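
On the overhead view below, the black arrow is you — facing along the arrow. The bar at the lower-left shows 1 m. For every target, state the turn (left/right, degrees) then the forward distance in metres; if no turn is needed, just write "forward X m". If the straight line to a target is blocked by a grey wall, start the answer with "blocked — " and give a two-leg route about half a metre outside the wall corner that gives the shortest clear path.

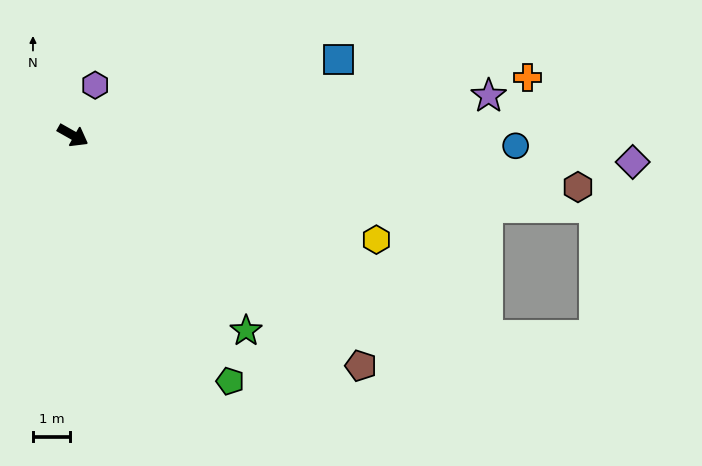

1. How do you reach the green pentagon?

turn right 28°, forward 7.8 m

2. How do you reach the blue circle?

turn left 28°, forward 11.9 m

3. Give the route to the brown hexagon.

turn left 24°, forward 13.6 m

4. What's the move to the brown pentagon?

turn right 9°, forward 9.9 m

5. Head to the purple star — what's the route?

turn left 35°, forward 11.2 m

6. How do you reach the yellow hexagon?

turn left 10°, forward 8.6 m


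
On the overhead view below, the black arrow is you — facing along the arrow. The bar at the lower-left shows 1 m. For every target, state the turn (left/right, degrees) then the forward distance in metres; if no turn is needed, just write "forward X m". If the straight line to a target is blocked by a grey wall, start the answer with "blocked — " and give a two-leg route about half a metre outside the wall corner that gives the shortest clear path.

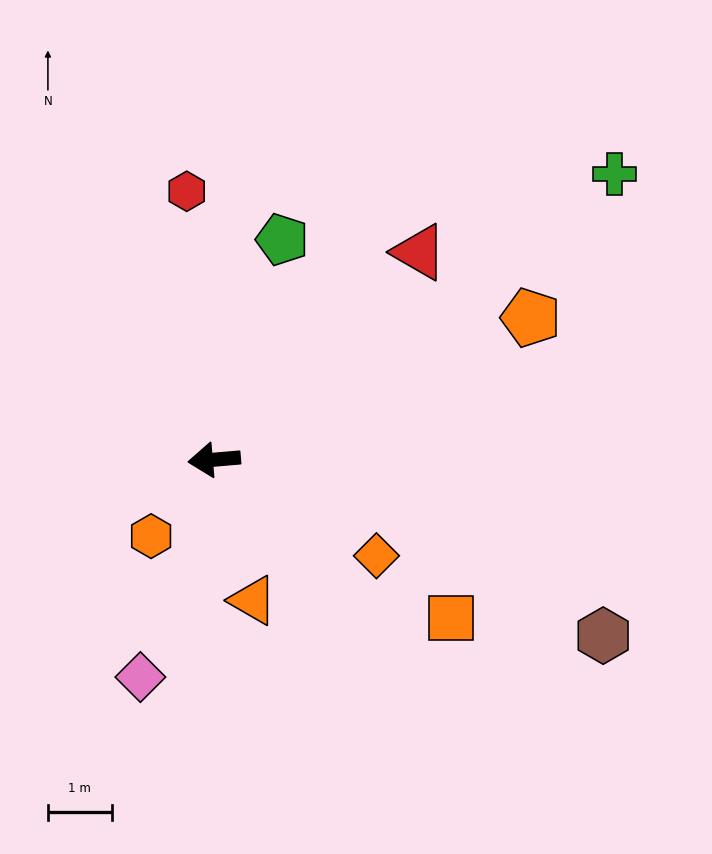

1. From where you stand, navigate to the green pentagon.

turn right 112°, forward 3.6 m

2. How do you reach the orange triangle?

turn left 100°, forward 2.3 m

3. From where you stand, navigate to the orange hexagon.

turn left 46°, forward 1.6 m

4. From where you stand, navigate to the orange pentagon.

turn right 161°, forward 5.4 m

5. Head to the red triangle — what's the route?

turn right 140°, forward 4.6 m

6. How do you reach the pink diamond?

turn left 66°, forward 3.6 m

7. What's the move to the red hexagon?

turn right 89°, forward 4.2 m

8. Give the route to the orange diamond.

turn left 144°, forward 2.9 m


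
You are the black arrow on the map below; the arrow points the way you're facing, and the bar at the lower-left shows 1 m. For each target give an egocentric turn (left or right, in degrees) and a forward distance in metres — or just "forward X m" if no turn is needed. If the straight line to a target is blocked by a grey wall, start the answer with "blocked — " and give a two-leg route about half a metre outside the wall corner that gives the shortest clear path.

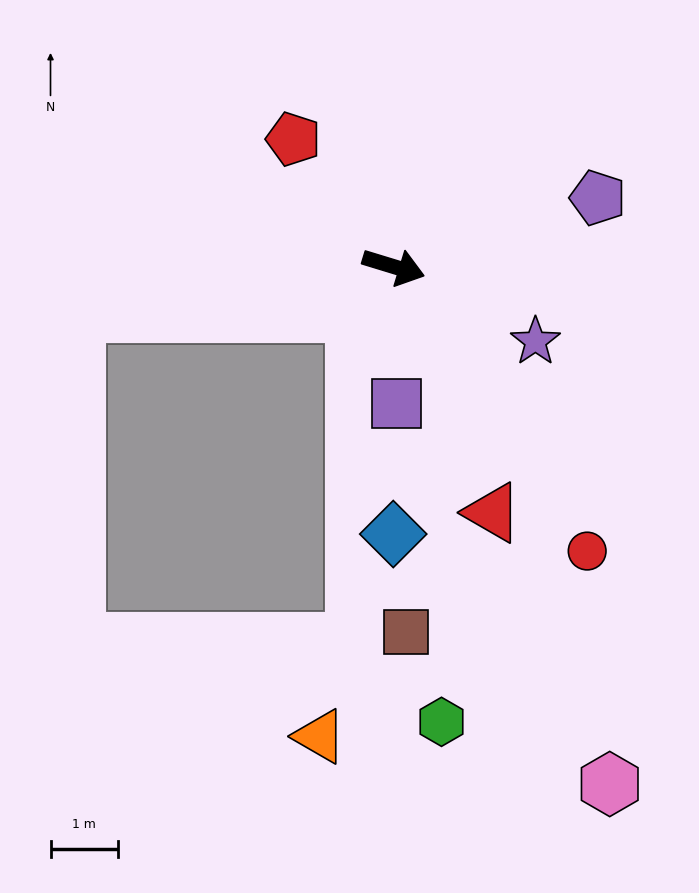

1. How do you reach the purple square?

turn right 72°, forward 2.0 m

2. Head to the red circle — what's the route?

turn right 39°, forward 5.1 m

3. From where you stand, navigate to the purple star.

turn right 11°, forward 2.4 m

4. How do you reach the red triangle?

turn right 51°, forward 3.9 m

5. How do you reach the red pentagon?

turn left 145°, forward 2.4 m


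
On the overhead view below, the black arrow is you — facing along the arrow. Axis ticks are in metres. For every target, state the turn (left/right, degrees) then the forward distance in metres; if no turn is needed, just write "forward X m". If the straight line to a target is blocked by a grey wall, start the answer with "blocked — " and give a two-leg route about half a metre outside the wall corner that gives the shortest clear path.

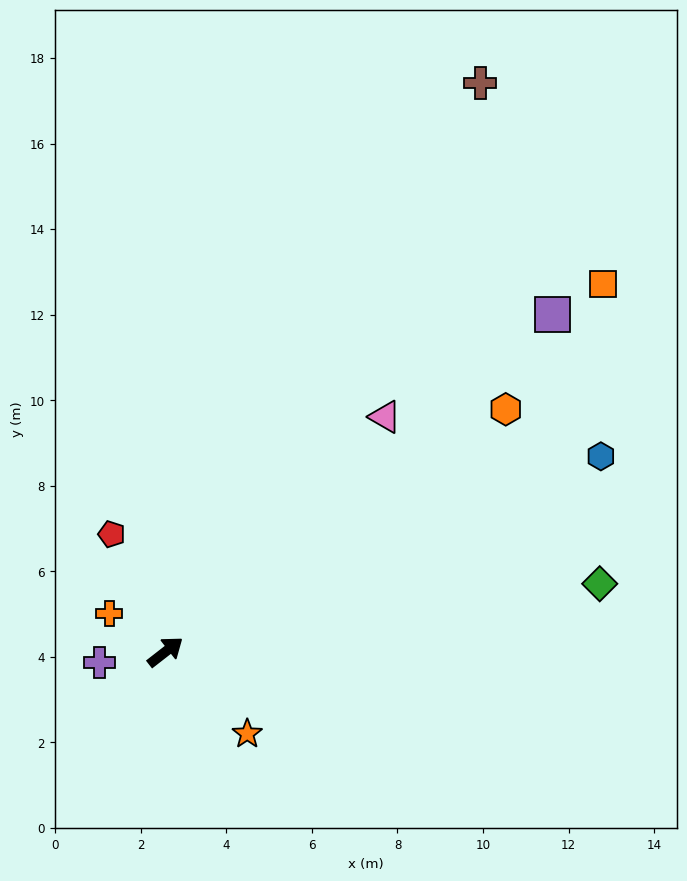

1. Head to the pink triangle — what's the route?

turn left 9°, forward 7.5 m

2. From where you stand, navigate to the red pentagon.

turn left 77°, forward 3.0 m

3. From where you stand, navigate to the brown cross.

turn left 23°, forward 15.2 m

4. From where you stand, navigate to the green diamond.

turn right 29°, forward 10.3 m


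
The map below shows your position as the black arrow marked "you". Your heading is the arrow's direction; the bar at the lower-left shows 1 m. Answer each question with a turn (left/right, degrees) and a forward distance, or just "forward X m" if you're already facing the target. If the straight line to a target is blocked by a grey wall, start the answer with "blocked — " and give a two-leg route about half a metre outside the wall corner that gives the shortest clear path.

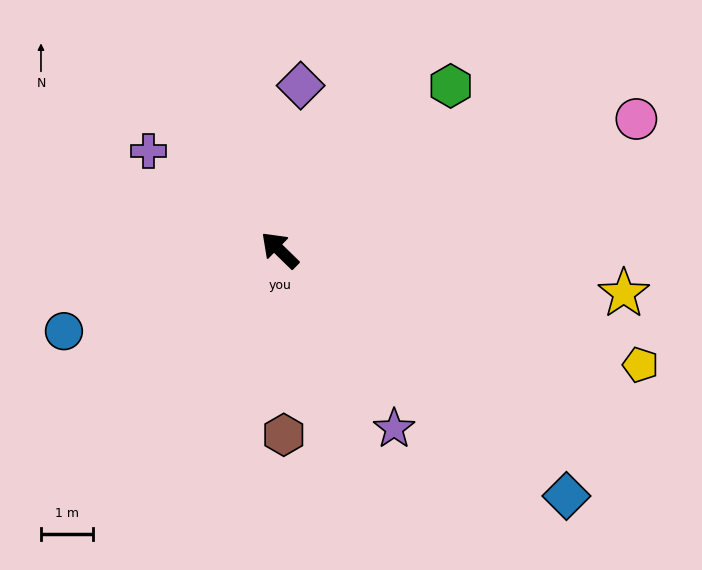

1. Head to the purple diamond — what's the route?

turn right 53°, forward 3.2 m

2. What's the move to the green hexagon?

turn right 92°, forward 4.6 m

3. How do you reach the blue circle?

turn left 65°, forward 4.5 m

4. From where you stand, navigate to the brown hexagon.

turn left 136°, forward 3.6 m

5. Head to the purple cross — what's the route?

turn left 7°, forward 3.2 m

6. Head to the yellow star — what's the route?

turn right 143°, forward 6.7 m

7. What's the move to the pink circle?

turn right 116°, forward 7.4 m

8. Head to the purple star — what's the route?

turn left 167°, forward 4.1 m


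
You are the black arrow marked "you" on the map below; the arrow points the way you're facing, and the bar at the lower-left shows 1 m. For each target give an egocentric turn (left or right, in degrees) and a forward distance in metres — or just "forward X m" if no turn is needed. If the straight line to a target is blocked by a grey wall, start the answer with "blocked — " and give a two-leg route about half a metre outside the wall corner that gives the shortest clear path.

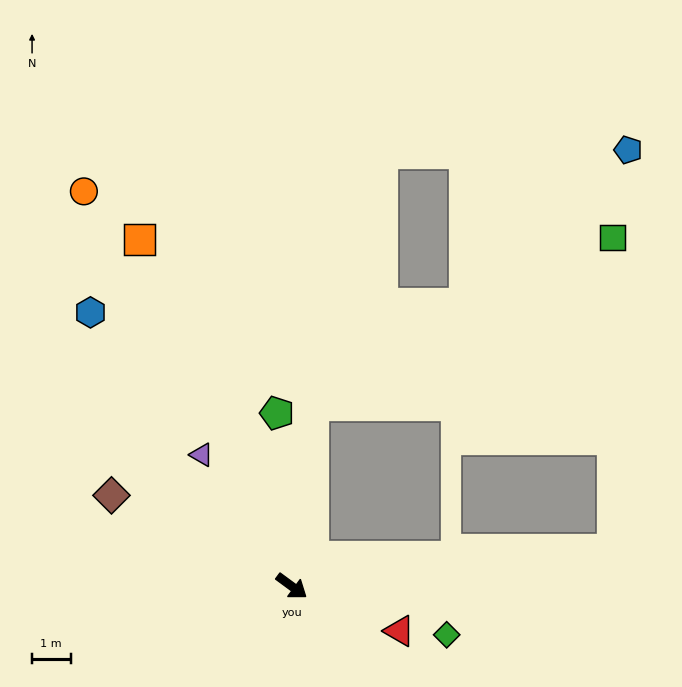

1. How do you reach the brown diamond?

turn right 170°, forward 5.2 m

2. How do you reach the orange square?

turn left 150°, forward 9.8 m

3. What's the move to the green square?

blocked — turn left 120°, forward 4.8 m, then turn right 55°, forward 8.9 m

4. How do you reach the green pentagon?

turn left 131°, forward 4.5 m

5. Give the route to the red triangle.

turn left 14°, forward 3.0 m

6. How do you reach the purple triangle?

turn left 161°, forward 4.1 m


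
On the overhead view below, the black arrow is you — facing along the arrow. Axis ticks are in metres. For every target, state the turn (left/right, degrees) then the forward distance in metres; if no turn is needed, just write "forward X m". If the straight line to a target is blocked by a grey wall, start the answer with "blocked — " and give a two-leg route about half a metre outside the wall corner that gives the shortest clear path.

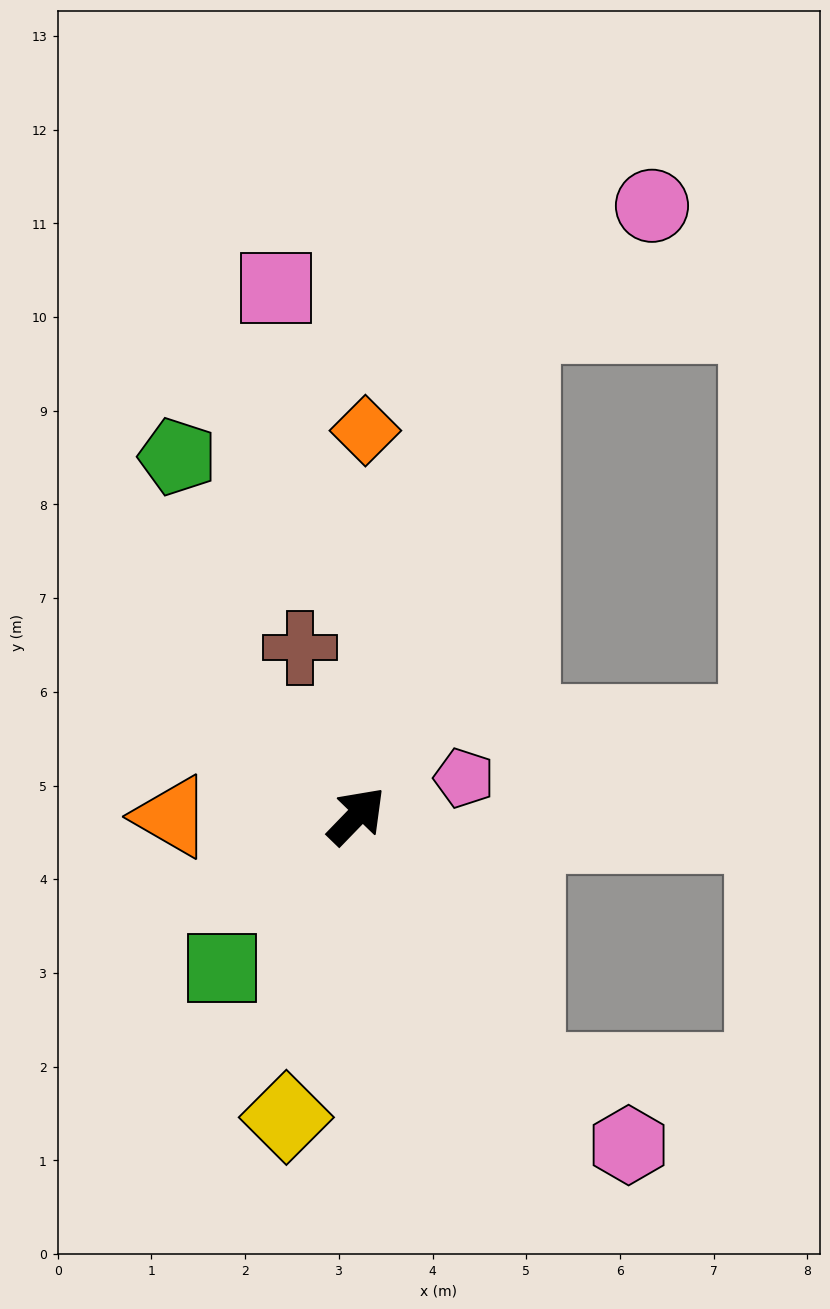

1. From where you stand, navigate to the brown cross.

turn left 63°, forward 1.9 m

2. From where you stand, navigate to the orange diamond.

turn left 43°, forward 4.1 m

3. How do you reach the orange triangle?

turn left 134°, forward 2.0 m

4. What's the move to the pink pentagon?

turn right 27°, forward 1.2 m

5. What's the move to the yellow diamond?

turn right 149°, forward 3.3 m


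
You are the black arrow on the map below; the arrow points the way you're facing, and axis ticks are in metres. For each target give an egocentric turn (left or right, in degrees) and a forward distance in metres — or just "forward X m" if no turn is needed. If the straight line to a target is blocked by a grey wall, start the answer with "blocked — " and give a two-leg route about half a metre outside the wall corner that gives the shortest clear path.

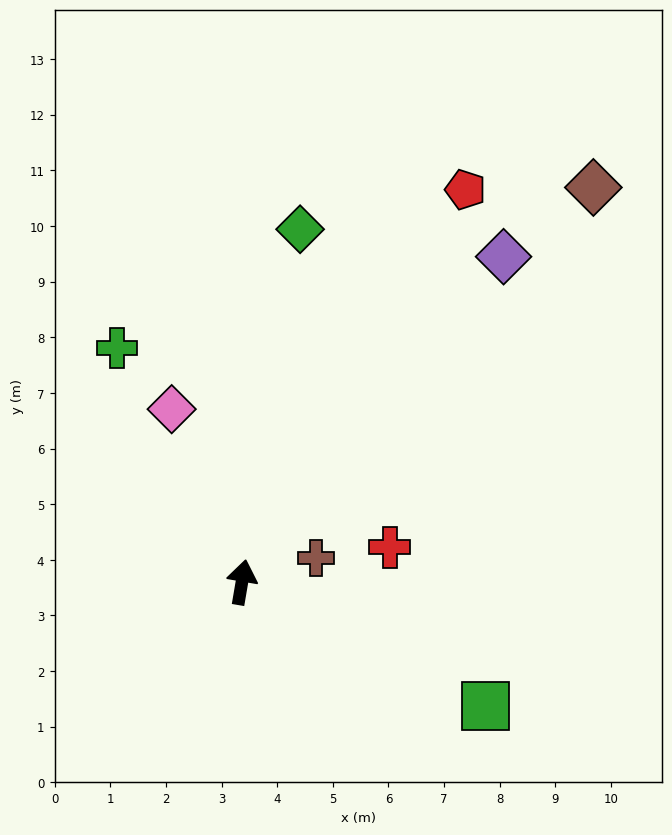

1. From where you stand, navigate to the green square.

turn right 107°, forward 4.9 m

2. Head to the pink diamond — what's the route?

turn left 32°, forward 3.4 m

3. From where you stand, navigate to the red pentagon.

turn right 20°, forward 8.1 m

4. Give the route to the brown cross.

turn right 62°, forward 1.4 m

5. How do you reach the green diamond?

forward 6.4 m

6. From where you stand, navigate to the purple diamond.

turn right 29°, forward 7.5 m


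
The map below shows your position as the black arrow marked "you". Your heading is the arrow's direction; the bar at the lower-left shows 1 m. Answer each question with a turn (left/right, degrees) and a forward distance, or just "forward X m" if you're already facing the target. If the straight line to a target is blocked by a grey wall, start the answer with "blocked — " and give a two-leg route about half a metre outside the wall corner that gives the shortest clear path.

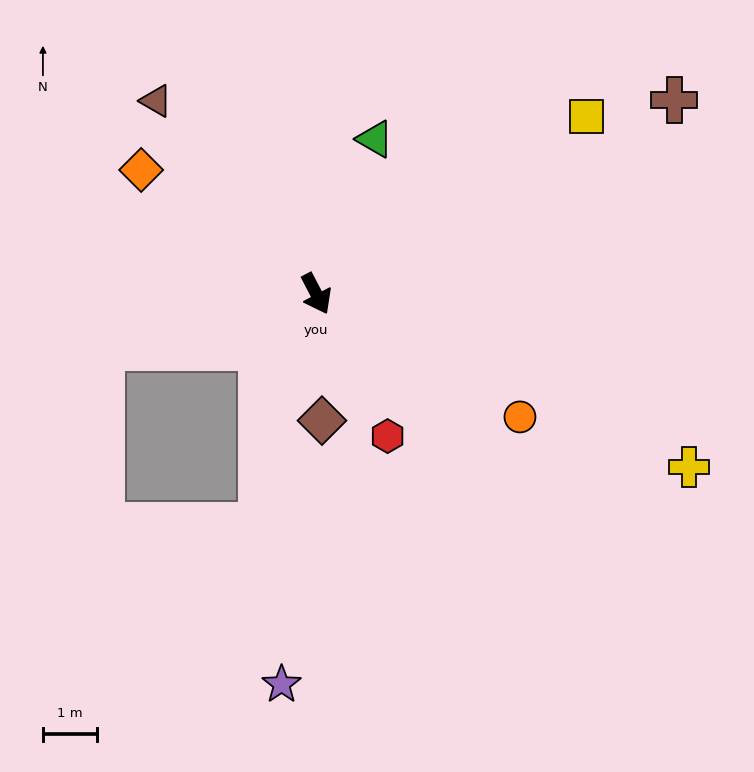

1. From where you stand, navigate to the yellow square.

turn left 96°, forward 6.0 m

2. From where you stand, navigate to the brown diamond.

turn right 25°, forward 2.4 m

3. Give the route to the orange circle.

turn left 31°, forward 4.4 m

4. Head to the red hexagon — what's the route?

forward 3.0 m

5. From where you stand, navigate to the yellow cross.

turn left 37°, forward 7.6 m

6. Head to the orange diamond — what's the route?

turn right 153°, forward 4.0 m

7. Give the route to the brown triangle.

turn right 168°, forward 4.6 m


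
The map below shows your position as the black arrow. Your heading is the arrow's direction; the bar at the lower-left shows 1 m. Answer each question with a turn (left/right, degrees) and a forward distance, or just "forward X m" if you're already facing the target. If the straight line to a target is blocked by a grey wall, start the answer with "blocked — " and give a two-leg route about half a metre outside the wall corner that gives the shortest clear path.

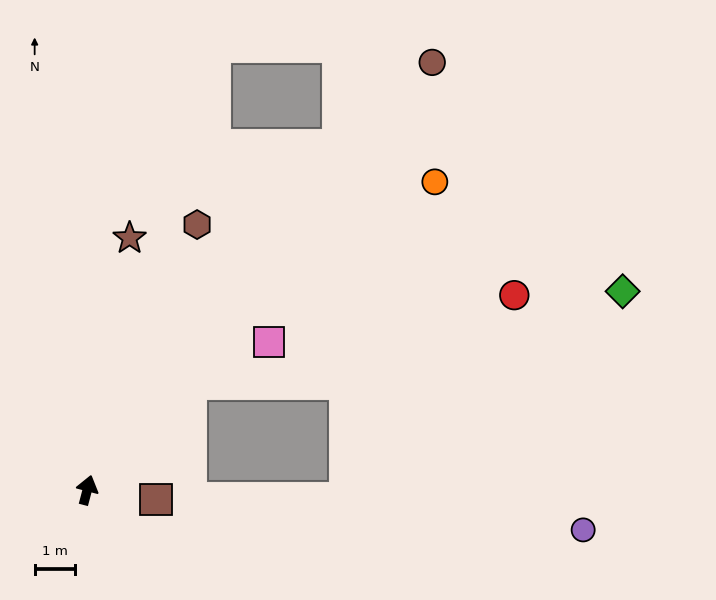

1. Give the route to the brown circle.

turn right 24°, forward 13.8 m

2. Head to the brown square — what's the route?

turn right 83°, forward 1.7 m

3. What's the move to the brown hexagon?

turn right 8°, forward 7.2 m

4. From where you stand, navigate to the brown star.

turn left 5°, forward 6.4 m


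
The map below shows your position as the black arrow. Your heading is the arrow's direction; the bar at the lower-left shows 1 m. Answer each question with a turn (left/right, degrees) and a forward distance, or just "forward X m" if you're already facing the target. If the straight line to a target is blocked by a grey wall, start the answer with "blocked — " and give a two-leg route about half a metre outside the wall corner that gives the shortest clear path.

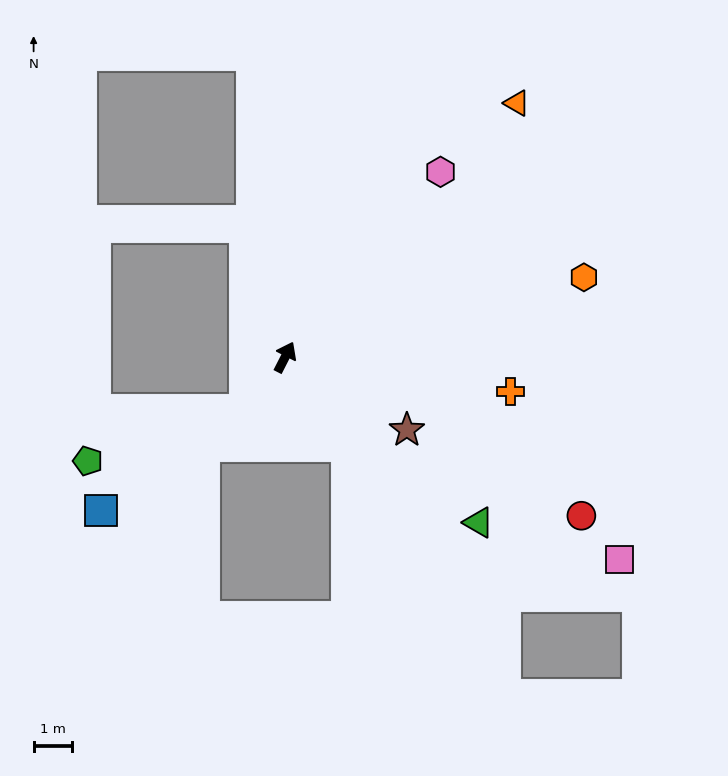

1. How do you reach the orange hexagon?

turn right 48°, forward 8.1 m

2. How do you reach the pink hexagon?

turn right 13°, forward 6.3 m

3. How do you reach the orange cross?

turn right 72°, forward 6.0 m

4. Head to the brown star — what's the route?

turn right 94°, forward 3.7 m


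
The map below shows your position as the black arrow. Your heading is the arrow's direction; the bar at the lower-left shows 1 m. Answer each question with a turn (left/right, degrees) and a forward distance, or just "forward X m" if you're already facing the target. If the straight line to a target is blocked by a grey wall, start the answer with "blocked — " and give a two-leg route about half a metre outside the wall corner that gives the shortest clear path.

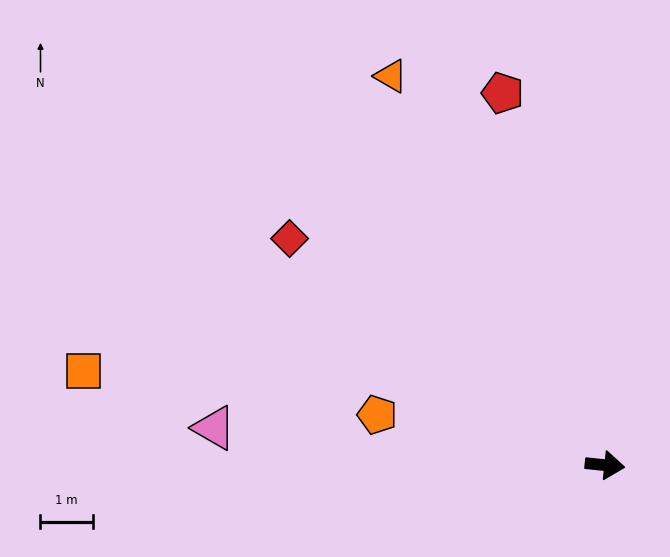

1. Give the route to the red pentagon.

turn left 111°, forward 7.4 m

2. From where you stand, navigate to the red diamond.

turn left 150°, forward 7.5 m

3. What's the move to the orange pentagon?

turn left 173°, forward 4.5 m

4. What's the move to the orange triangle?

turn left 125°, forward 8.5 m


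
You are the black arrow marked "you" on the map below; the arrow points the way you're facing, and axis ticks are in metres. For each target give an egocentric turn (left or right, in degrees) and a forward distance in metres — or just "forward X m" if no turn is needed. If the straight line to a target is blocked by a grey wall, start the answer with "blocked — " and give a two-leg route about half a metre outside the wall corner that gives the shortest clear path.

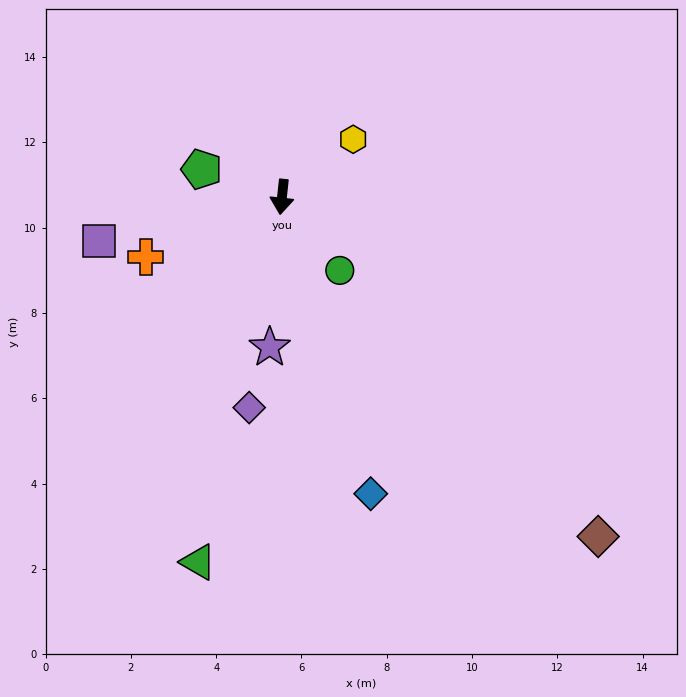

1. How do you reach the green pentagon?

turn right 103°, forward 2.0 m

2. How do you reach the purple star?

forward 3.5 m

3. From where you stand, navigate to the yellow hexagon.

turn left 135°, forward 2.1 m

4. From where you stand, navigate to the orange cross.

turn right 60°, forward 3.5 m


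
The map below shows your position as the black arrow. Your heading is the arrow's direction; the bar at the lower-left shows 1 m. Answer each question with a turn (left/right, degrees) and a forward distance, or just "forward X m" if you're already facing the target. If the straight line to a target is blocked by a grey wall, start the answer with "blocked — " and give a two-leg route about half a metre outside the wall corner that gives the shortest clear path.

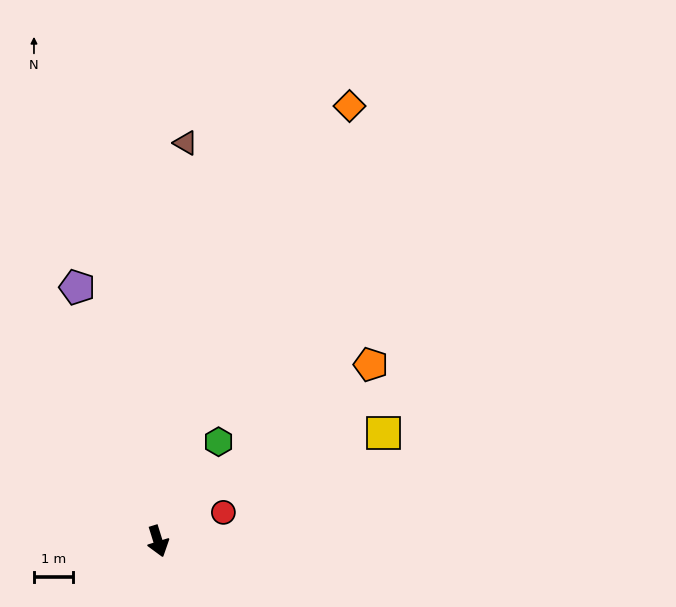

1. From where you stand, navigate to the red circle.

turn left 97°, forward 1.8 m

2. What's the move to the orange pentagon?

turn left 112°, forward 7.0 m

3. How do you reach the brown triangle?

turn left 159°, forward 10.2 m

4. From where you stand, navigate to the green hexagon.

turn left 131°, forward 3.0 m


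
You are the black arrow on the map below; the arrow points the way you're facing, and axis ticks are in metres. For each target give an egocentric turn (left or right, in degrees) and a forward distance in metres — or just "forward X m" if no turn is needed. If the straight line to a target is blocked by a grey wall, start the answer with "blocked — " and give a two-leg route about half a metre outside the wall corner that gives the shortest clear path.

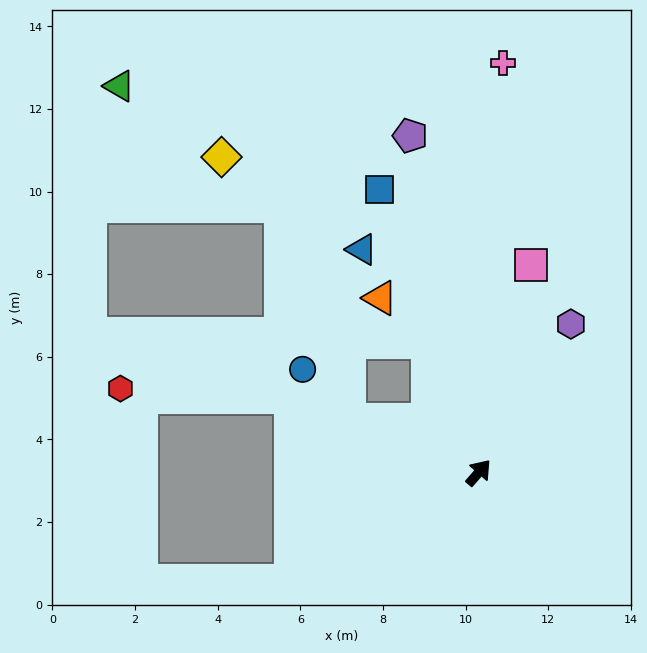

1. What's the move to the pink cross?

turn left 38°, forward 9.9 m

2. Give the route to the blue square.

turn left 60°, forward 7.3 m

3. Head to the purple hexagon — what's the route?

turn left 9°, forward 4.2 m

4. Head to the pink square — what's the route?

turn left 27°, forward 5.2 m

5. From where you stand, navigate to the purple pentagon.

turn left 53°, forward 8.3 m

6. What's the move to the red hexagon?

blocked — turn left 109°, forward 4.9 m, then turn left 19°, forward 4.1 m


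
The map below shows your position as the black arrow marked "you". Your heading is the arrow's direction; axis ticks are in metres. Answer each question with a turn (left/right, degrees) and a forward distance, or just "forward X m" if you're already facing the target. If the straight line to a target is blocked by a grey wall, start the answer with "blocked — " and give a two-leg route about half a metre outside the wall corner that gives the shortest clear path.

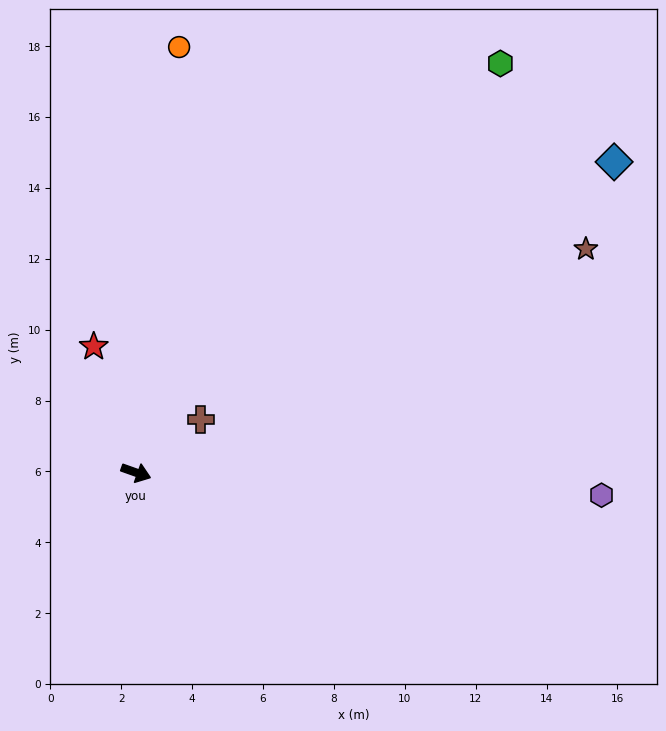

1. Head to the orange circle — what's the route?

turn left 104°, forward 12.1 m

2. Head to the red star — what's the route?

turn left 128°, forward 3.7 m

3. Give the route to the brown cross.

turn left 59°, forward 2.4 m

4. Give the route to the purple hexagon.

turn left 17°, forward 13.2 m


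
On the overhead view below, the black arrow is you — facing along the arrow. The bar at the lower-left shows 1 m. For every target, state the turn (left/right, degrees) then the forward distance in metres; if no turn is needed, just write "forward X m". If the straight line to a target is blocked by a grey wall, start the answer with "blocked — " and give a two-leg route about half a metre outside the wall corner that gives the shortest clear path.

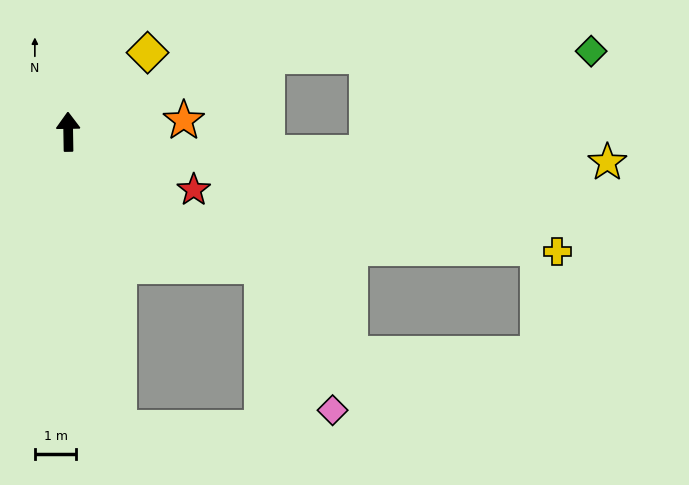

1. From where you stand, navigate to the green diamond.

blocked — turn right 70°, forward 5.1 m, then turn right 20°, forward 7.8 m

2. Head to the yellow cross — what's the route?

turn right 105°, forward 12.1 m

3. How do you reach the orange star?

turn right 85°, forward 2.8 m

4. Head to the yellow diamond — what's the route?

turn right 46°, forward 2.7 m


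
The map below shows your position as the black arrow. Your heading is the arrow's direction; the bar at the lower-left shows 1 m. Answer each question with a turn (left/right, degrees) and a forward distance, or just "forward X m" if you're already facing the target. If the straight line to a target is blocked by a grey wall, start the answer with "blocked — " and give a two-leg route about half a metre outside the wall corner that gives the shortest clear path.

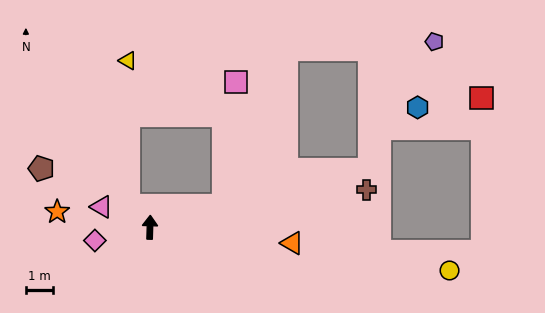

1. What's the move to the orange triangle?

turn right 95°, forward 5.2 m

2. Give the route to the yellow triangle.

blocked — turn left 46°, forward 1.1 m, then turn right 44°, forward 5.3 m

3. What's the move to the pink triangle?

turn left 69°, forward 1.9 m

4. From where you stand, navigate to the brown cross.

turn right 78°, forward 8.0 m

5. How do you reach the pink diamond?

turn left 105°, forward 2.1 m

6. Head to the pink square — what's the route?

blocked — turn right 72°, forward 2.8 m, then turn left 68°, forward 4.5 m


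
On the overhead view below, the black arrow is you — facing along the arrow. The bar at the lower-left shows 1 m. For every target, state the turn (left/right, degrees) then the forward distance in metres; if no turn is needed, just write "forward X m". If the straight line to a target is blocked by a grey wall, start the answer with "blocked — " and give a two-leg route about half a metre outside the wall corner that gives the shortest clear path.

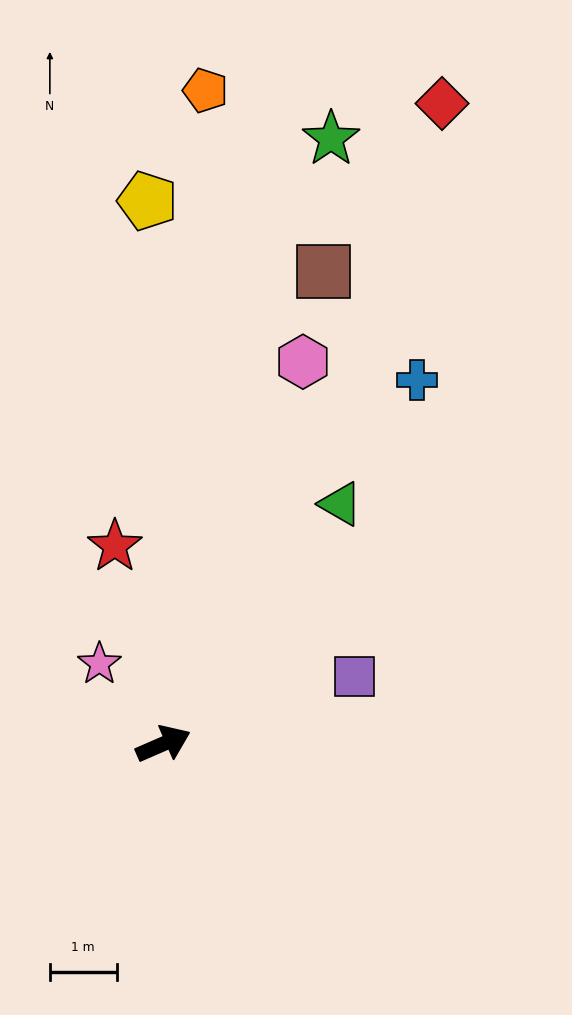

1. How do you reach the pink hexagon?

turn left 46°, forward 6.1 m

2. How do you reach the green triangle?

turn left 30°, forward 4.5 m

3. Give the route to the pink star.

turn left 105°, forward 1.5 m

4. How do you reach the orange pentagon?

turn left 63°, forward 9.8 m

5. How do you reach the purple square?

turn right 4°, forward 3.0 m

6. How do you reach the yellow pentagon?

turn left 68°, forward 8.1 m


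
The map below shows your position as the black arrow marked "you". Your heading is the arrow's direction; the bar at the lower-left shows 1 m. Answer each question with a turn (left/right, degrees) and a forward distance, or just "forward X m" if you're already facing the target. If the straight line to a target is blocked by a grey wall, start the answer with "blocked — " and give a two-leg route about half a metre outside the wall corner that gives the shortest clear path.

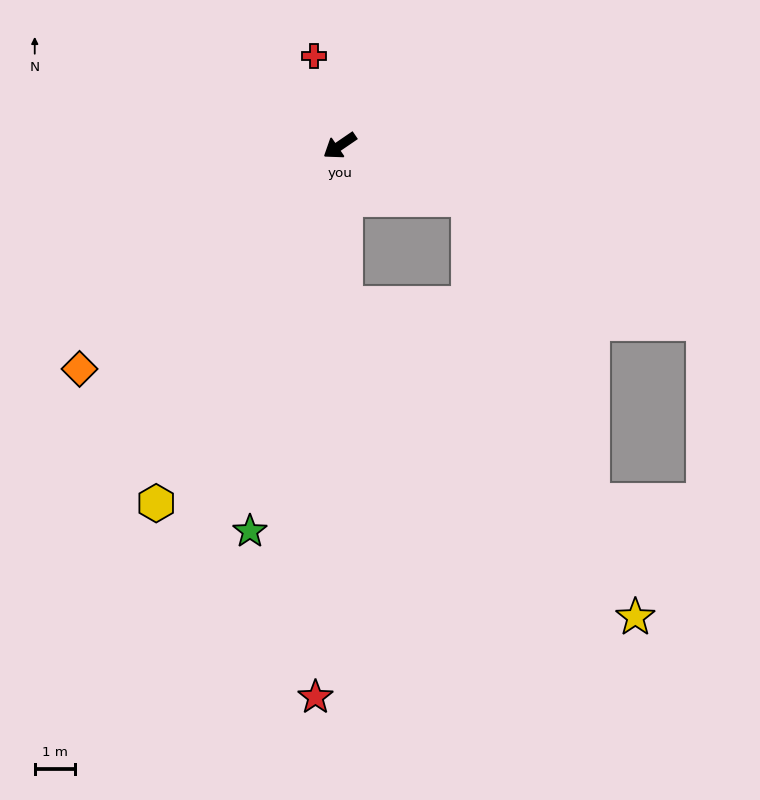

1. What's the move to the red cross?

turn right 108°, forward 2.3 m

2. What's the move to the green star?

turn left 43°, forward 9.9 m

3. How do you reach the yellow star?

blocked — turn left 58°, forward 3.9 m, then turn left 40°, forward 10.7 m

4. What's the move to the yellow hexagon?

turn left 28°, forward 10.1 m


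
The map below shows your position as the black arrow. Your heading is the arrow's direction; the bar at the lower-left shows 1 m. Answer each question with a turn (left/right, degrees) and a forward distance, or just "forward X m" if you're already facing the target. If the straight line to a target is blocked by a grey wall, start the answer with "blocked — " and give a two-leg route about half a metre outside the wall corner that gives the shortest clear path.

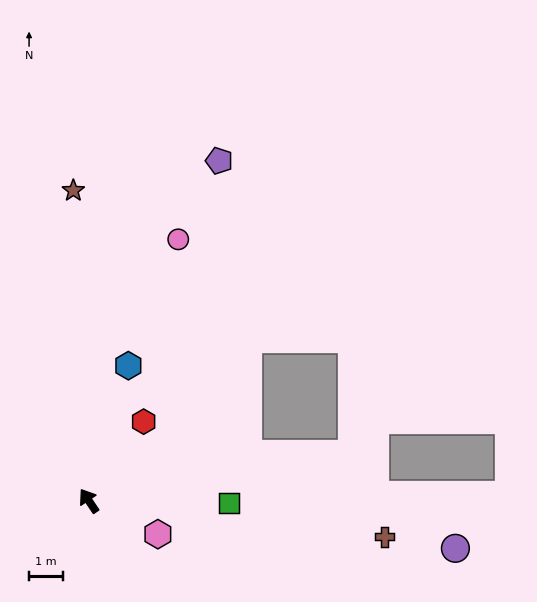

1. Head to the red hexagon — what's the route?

turn right 69°, forward 2.9 m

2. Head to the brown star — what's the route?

turn right 31°, forward 9.3 m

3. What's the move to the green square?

turn right 125°, forward 4.2 m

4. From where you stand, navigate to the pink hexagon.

turn right 150°, forward 2.3 m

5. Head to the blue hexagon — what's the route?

turn right 50°, forward 4.2 m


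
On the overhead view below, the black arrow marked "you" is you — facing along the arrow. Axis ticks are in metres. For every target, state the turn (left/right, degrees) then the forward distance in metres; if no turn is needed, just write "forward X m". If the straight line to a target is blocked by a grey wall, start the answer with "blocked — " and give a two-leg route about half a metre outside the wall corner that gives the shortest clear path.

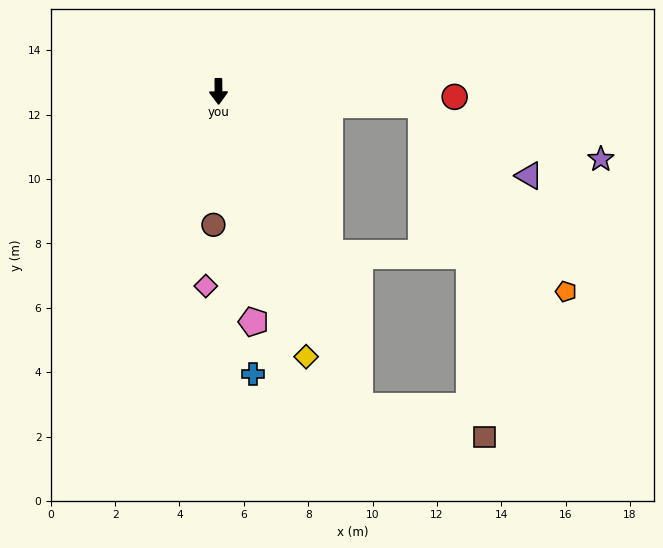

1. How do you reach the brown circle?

turn right 3°, forward 4.1 m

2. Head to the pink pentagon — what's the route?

turn left 8°, forward 7.2 m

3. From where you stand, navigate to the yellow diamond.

turn left 18°, forward 8.7 m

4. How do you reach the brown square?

blocked — turn left 24°, forward 10.7 m, then turn left 52°, forward 4.0 m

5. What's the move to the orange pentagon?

blocked — turn left 86°, forward 6.3 m, then turn right 49°, forward 7.3 m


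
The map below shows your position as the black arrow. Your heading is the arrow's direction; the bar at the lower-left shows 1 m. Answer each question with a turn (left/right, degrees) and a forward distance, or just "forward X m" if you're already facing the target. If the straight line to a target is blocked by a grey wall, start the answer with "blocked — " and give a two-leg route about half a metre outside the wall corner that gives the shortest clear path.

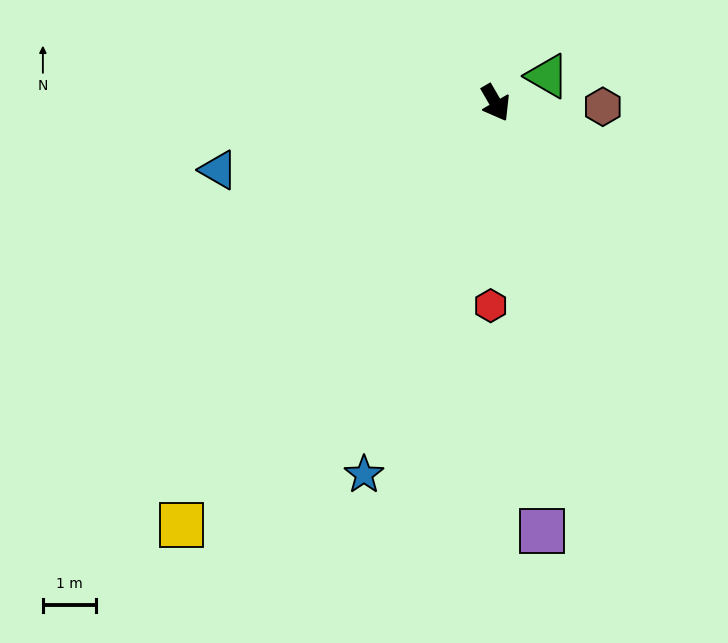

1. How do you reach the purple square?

turn right 24°, forward 8.1 m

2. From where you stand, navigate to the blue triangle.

turn right 106°, forward 5.4 m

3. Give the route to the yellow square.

turn right 67°, forward 9.9 m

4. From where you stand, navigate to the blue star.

turn right 50°, forward 7.5 m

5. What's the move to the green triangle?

turn left 87°, forward 1.1 m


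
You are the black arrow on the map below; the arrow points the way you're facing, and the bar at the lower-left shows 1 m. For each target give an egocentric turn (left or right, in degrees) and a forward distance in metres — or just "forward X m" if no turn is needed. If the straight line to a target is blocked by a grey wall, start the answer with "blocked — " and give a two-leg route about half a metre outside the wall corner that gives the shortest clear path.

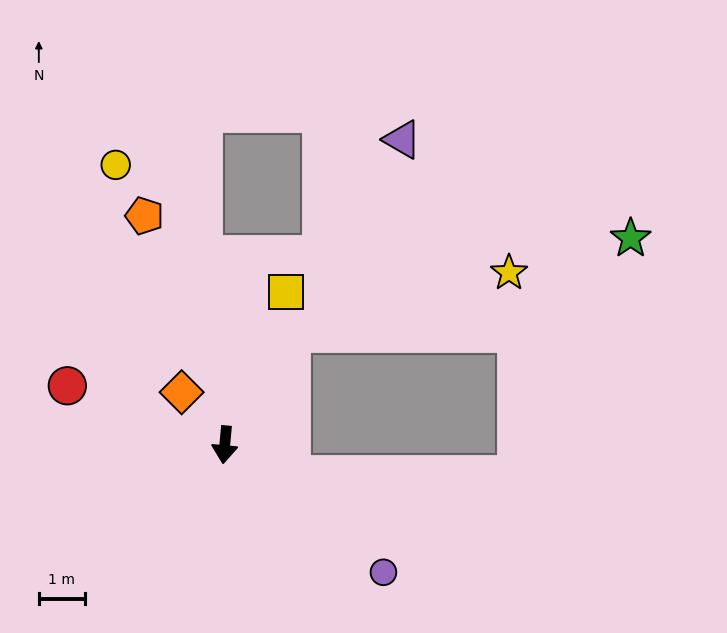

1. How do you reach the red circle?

turn right 105°, forward 3.6 m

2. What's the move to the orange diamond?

turn right 135°, forward 1.5 m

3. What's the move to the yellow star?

blocked — turn left 154°, forward 2.8 m, then turn right 43°, forward 4.9 m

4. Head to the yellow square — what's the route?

turn left 163°, forward 3.6 m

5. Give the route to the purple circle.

turn left 56°, forward 4.4 m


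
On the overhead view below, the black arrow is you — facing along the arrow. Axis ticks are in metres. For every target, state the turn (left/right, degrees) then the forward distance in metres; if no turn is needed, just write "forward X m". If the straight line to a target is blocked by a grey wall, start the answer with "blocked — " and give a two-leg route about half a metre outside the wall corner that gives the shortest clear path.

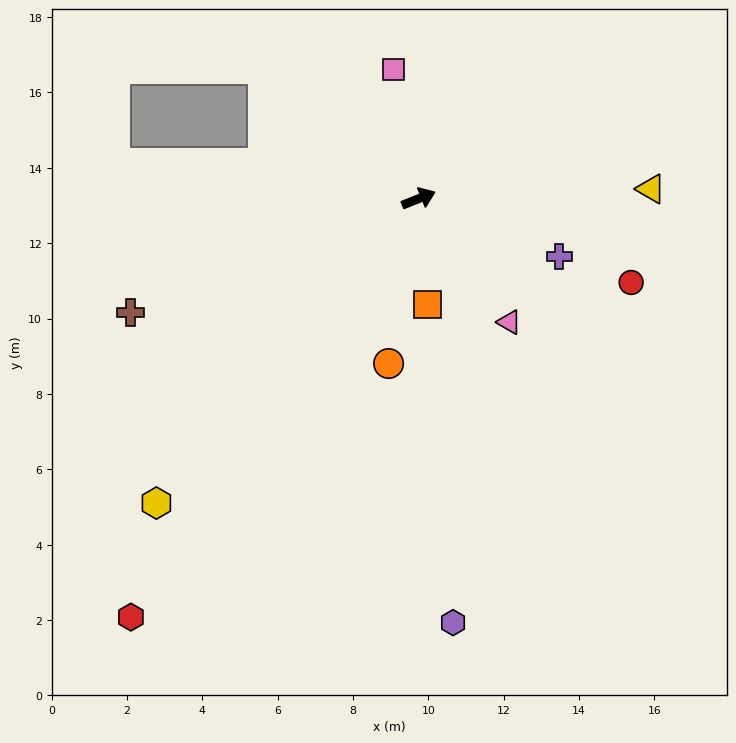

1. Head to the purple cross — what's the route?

turn right 44°, forward 4.0 m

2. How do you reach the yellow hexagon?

turn right 153°, forward 10.7 m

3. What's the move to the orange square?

turn right 107°, forward 2.8 m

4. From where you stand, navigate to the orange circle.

turn right 122°, forward 4.4 m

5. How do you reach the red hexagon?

turn right 146°, forward 13.5 m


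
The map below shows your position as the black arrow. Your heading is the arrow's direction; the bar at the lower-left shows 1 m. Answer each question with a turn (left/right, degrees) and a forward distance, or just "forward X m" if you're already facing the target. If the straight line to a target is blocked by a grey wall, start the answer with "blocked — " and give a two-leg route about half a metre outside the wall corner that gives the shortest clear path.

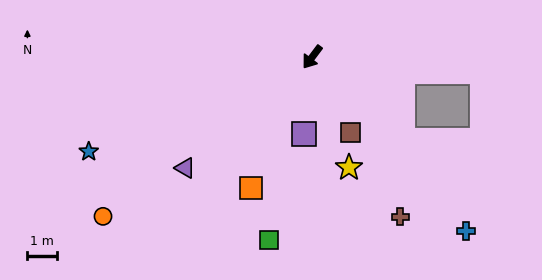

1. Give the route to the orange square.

turn left 12°, forward 5.0 m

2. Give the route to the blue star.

turn right 30°, forward 8.3 m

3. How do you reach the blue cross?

turn left 78°, forward 7.9 m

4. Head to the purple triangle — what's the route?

turn right 12°, forward 5.8 m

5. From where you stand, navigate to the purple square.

turn left 31°, forward 2.6 m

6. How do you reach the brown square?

turn left 64°, forward 2.9 m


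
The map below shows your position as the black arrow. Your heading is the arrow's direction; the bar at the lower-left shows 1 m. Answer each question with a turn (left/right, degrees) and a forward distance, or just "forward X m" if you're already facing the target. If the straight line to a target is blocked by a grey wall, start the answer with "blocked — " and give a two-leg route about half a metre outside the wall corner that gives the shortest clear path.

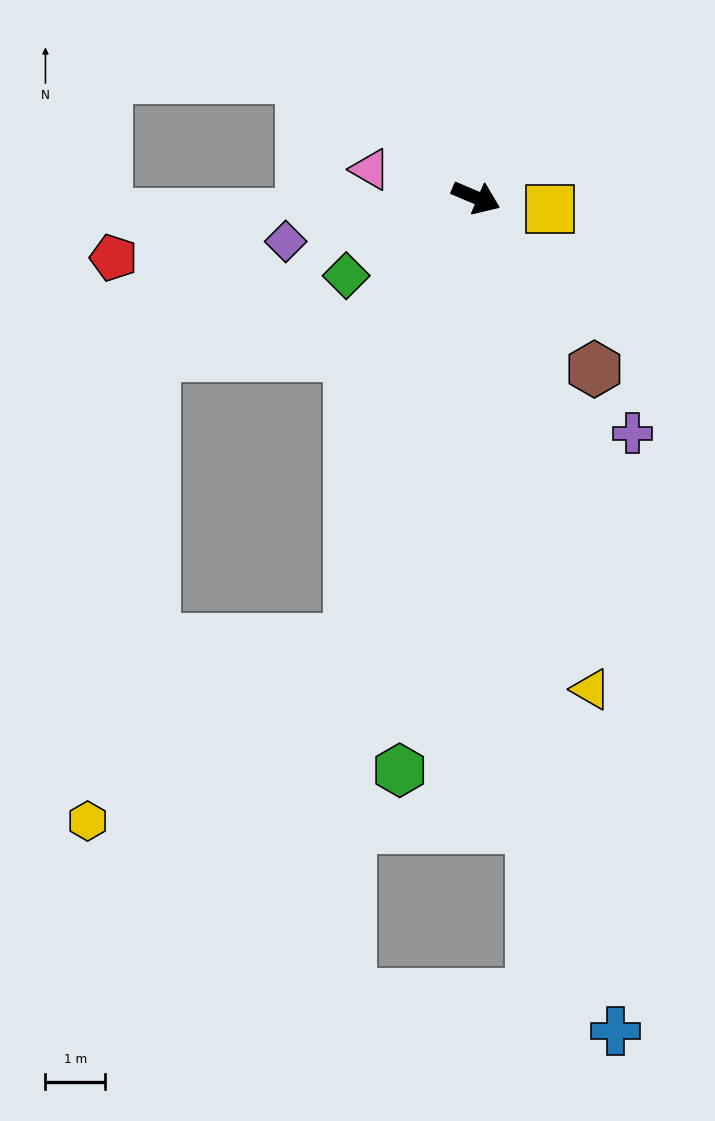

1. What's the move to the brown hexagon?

turn right 32°, forward 3.5 m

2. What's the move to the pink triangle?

turn right 172°, forward 1.8 m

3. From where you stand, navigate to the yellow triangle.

turn right 54°, forward 8.4 m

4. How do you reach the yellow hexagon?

blocked — turn right 83°, forward 7.7 m, then turn right 39°, forward 5.3 m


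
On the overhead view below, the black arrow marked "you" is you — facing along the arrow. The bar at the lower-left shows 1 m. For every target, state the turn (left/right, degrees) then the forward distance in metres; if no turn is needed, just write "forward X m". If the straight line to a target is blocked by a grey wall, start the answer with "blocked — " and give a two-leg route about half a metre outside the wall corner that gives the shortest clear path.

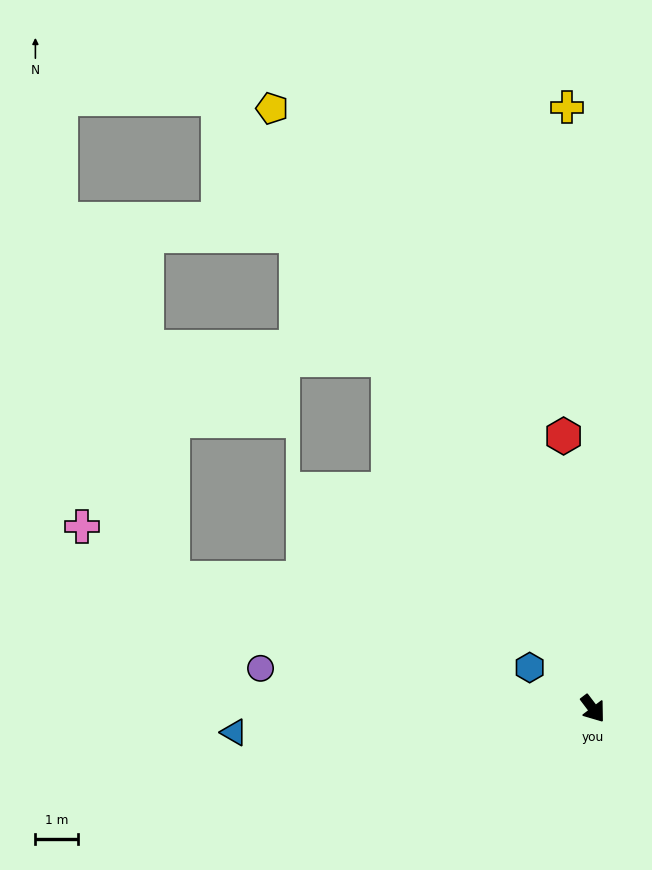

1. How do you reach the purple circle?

turn right 134°, forward 7.8 m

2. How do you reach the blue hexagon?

turn right 160°, forward 1.8 m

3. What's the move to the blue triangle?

turn right 123°, forward 8.4 m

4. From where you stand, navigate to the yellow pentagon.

turn left 171°, forward 15.9 m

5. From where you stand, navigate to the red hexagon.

turn left 149°, forward 6.4 m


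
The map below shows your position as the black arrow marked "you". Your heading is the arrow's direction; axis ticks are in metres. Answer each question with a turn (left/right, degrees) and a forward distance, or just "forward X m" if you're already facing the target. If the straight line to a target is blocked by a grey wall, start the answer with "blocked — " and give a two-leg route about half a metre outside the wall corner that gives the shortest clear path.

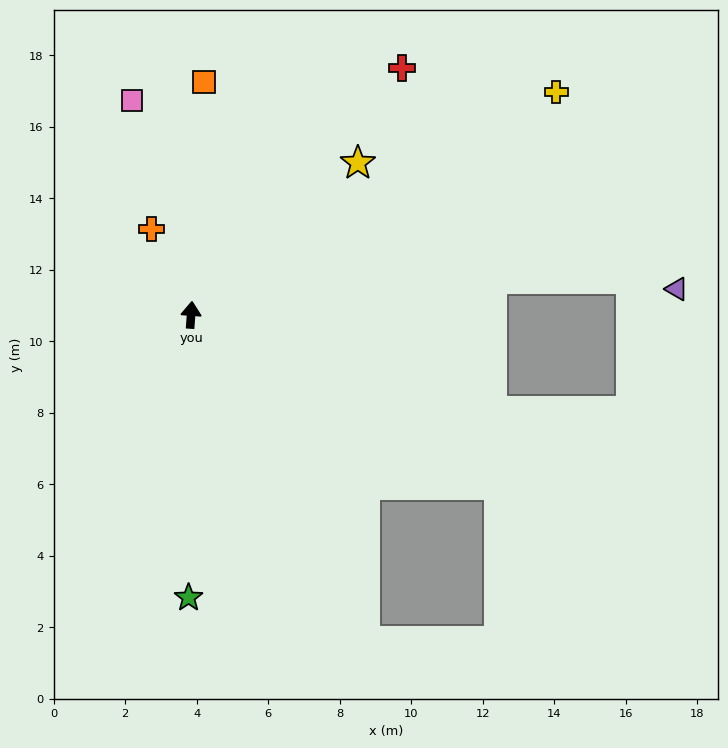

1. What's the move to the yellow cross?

turn right 54°, forward 12.0 m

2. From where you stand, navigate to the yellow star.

turn right 44°, forward 6.3 m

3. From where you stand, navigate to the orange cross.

turn left 29°, forward 2.6 m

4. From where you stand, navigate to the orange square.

forward 6.5 m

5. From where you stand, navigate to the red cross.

turn right 36°, forward 9.1 m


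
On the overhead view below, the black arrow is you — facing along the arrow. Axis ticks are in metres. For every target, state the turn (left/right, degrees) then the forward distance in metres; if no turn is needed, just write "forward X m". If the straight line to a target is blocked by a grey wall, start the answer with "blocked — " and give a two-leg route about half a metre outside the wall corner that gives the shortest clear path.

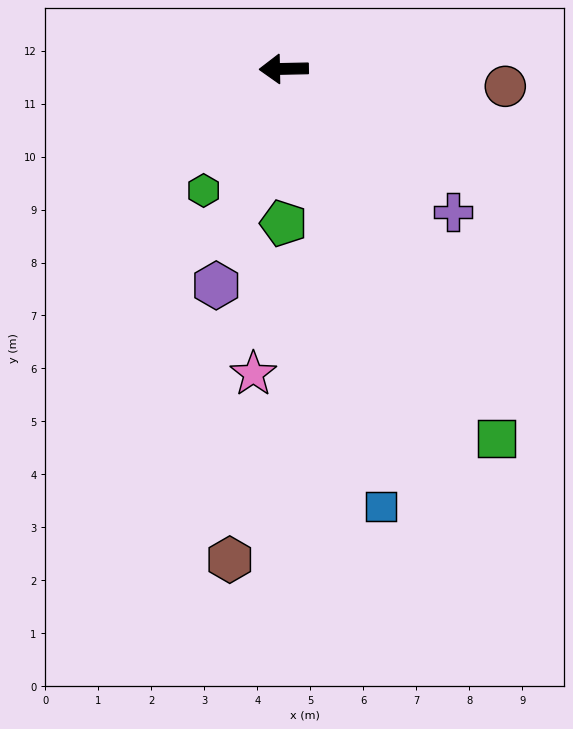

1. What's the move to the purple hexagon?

turn left 71°, forward 4.3 m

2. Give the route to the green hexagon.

turn left 55°, forward 2.8 m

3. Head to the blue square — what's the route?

turn left 101°, forward 8.5 m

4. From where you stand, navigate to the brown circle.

turn left 174°, forward 4.2 m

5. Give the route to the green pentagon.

turn left 89°, forward 2.9 m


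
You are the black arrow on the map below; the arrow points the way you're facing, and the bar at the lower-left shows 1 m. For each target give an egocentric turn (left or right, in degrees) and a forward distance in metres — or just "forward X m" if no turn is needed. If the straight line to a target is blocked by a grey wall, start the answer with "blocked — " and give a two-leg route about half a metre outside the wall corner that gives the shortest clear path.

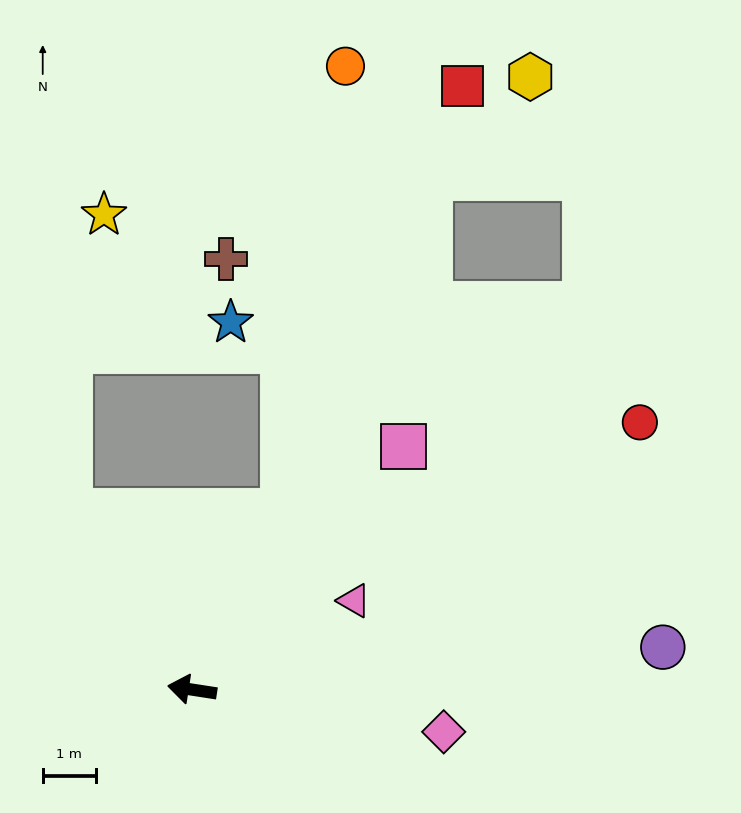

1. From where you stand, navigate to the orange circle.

blocked — turn right 108°, forward 3.7 m, then turn left 19°, forward 8.4 m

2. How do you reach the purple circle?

turn right 166°, forward 8.8 m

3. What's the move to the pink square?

turn right 122°, forward 6.0 m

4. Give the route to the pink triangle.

turn right 142°, forward 3.5 m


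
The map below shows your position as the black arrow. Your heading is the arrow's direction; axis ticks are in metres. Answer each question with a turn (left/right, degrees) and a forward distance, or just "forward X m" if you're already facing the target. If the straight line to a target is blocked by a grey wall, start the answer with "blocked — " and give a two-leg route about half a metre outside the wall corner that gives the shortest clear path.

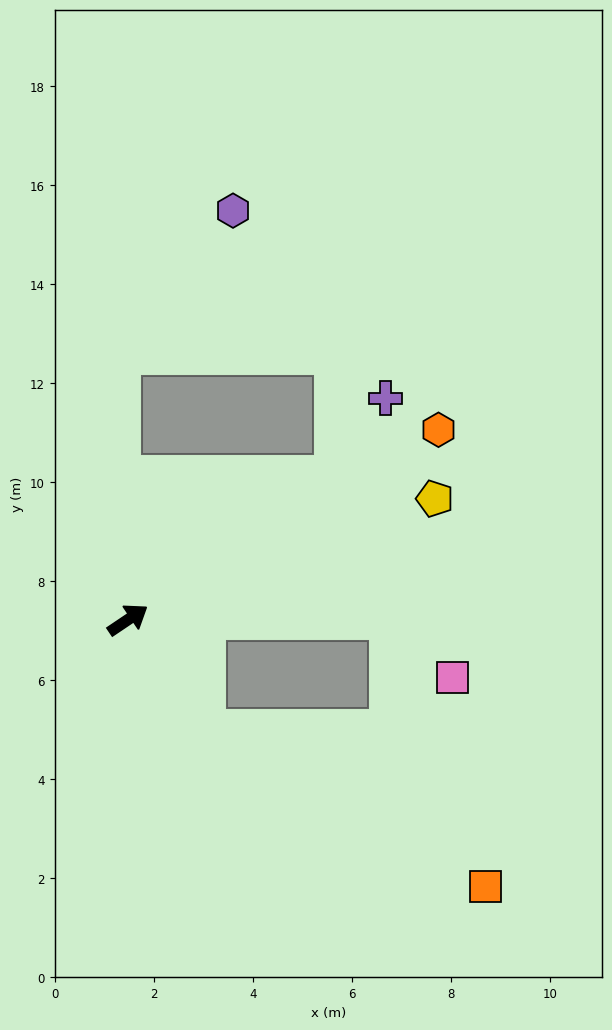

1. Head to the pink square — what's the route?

blocked — turn right 34°, forward 5.3 m, then turn right 43°, forward 1.7 m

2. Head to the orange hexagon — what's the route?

turn right 3°, forward 7.3 m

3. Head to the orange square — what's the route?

blocked — turn right 89°, forward 2.7 m, then turn left 26°, forward 6.5 m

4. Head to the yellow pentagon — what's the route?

turn right 12°, forward 6.7 m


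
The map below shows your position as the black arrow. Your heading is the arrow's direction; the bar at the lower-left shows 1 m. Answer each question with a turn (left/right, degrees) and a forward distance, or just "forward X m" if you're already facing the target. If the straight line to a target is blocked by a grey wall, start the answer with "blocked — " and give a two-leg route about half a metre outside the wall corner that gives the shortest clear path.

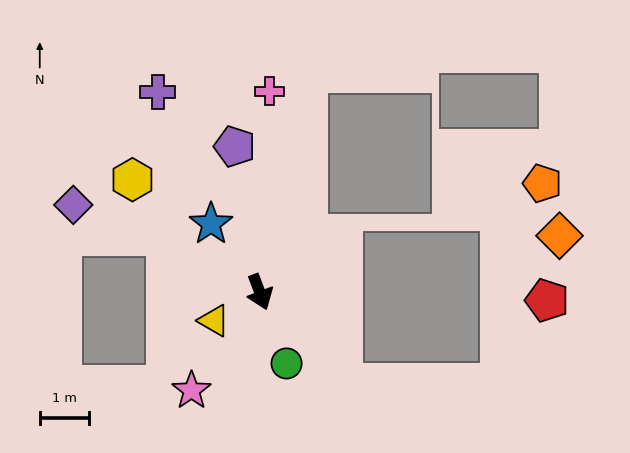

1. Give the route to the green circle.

forward 1.6 m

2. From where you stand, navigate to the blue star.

turn right 165°, forward 1.7 m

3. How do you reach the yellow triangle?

turn right 79°, forward 1.1 m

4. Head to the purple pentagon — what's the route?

turn left 169°, forward 3.0 m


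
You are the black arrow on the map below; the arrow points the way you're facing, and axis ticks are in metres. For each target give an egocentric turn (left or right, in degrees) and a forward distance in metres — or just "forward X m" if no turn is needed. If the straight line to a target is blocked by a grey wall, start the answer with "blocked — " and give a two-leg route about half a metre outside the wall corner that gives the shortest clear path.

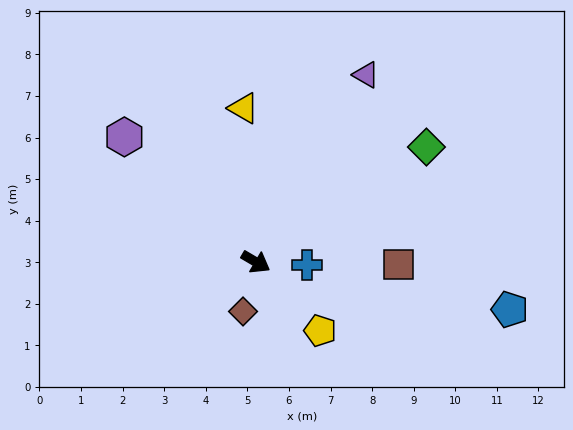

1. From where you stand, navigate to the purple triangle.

turn left 90°, forward 5.2 m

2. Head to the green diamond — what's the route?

turn left 64°, forward 4.9 m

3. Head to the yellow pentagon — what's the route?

turn right 16°, forward 2.3 m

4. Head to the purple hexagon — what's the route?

turn left 167°, forward 4.4 m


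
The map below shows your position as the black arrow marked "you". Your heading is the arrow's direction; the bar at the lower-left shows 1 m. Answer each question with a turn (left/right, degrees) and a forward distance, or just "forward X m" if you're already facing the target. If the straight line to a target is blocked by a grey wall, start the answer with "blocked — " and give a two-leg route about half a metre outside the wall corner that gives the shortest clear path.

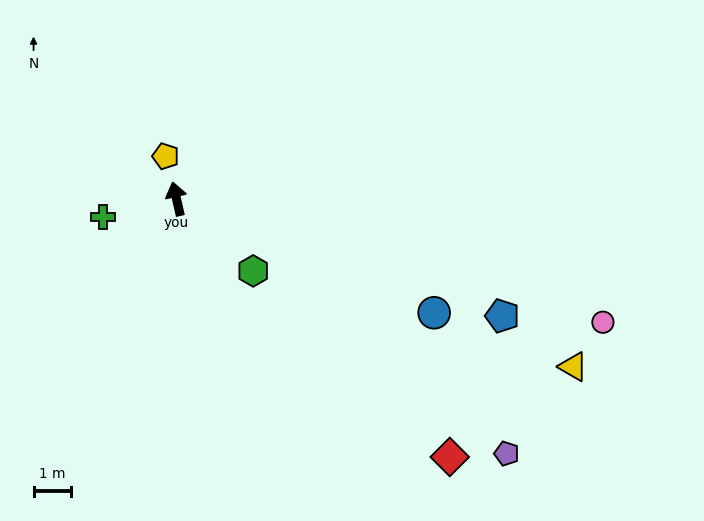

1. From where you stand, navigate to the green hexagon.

turn right 146°, forward 2.8 m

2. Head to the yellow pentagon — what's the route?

forward 1.2 m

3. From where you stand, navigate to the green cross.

turn left 91°, forward 2.0 m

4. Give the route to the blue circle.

turn right 127°, forward 7.5 m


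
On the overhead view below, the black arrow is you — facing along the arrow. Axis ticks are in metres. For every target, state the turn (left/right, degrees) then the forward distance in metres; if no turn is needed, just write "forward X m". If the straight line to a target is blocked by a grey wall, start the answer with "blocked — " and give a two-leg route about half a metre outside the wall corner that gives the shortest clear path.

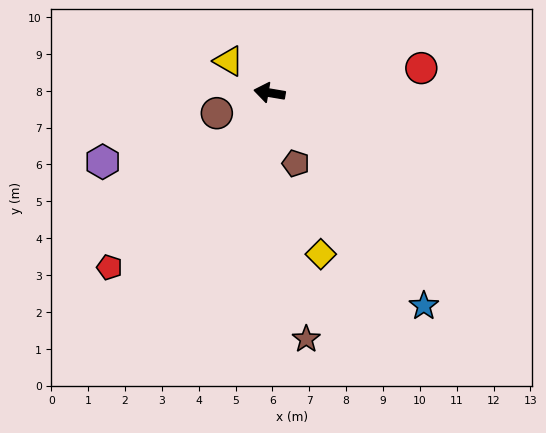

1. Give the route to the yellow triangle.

turn right 28°, forward 1.4 m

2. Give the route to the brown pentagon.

turn left 120°, forward 2.0 m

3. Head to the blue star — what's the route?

turn left 135°, forward 7.1 m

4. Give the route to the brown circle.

turn left 31°, forward 1.5 m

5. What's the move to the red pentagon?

turn left 57°, forward 6.4 m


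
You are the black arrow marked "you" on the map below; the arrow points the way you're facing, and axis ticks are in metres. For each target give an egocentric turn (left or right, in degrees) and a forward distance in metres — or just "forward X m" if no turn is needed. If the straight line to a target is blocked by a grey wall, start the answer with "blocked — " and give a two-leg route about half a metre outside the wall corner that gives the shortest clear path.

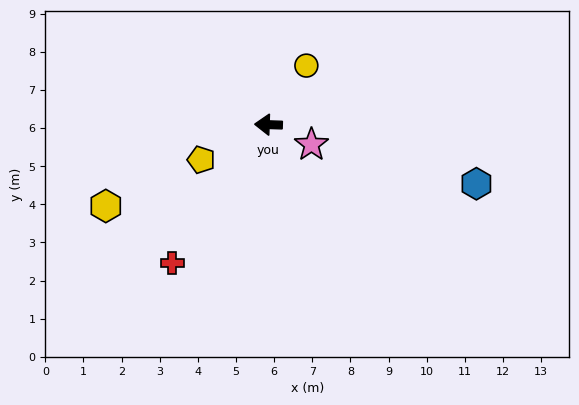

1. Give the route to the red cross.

turn left 57°, forward 4.4 m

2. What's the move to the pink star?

turn left 157°, forward 1.2 m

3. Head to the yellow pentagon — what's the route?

turn left 29°, forward 2.0 m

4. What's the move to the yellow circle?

turn right 121°, forward 1.8 m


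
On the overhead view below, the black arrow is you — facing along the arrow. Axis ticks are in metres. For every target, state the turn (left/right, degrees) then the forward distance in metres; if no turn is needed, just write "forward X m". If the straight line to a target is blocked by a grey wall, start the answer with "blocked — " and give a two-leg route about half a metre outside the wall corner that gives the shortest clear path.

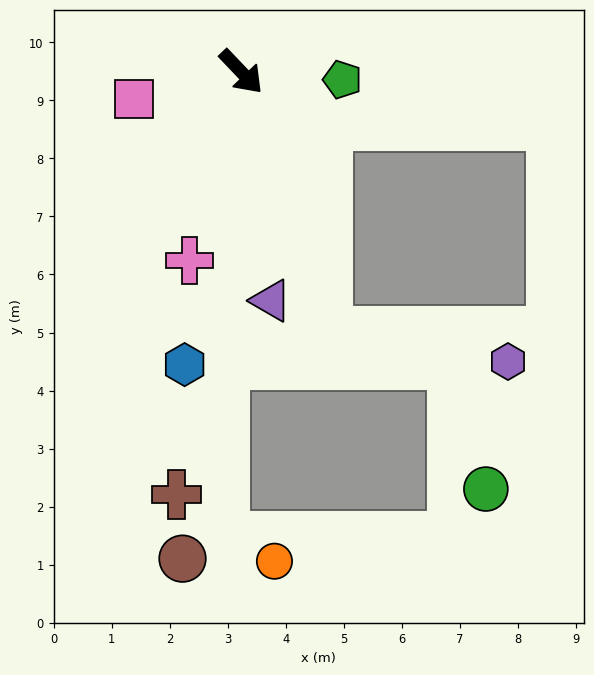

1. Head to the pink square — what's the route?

turn right 120°, forward 1.9 m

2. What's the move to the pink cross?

turn right 59°, forward 3.4 m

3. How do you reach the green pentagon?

turn left 42°, forward 1.7 m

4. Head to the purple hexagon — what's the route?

blocked — turn right 25°, forward 4.7 m, then turn left 62°, forward 3.2 m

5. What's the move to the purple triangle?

turn right 36°, forward 4.0 m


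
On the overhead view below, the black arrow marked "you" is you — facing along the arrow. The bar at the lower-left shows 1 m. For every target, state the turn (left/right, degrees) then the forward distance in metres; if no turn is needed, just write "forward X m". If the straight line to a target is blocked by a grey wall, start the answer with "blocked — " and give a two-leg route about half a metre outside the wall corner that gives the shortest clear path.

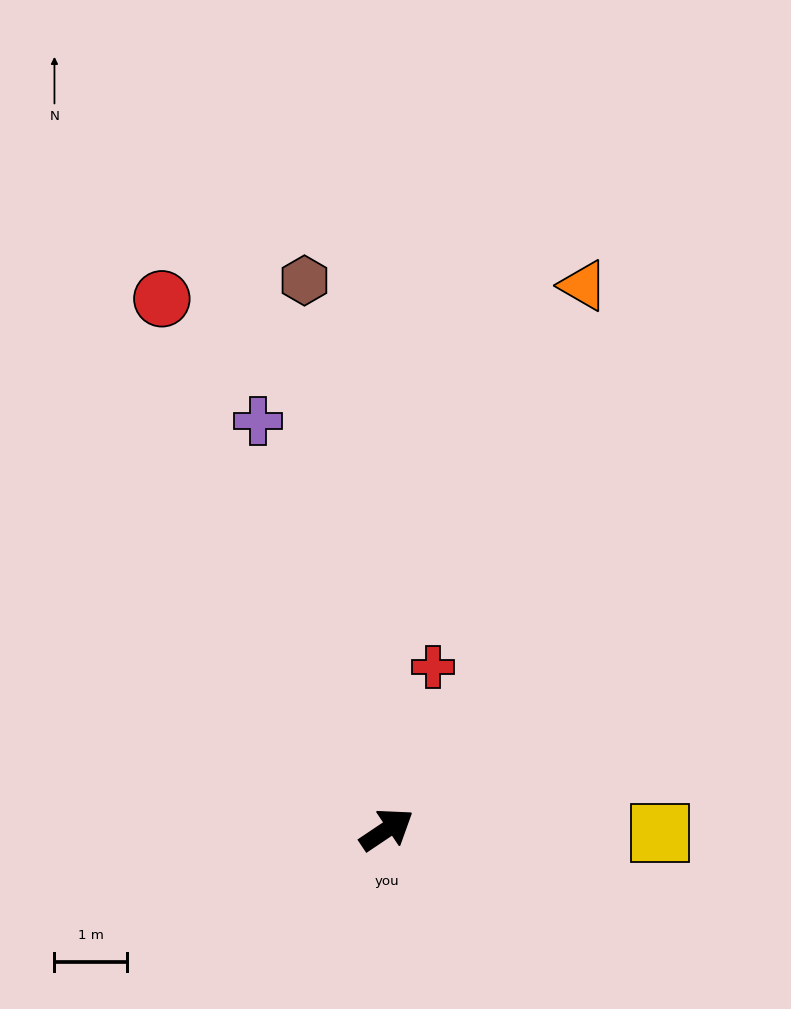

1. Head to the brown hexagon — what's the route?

turn left 65°, forward 7.6 m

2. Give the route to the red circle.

turn left 79°, forward 7.9 m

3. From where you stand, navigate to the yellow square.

turn right 35°, forward 3.7 m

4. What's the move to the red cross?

turn left 40°, forward 2.3 m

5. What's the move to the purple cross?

turn left 74°, forward 5.9 m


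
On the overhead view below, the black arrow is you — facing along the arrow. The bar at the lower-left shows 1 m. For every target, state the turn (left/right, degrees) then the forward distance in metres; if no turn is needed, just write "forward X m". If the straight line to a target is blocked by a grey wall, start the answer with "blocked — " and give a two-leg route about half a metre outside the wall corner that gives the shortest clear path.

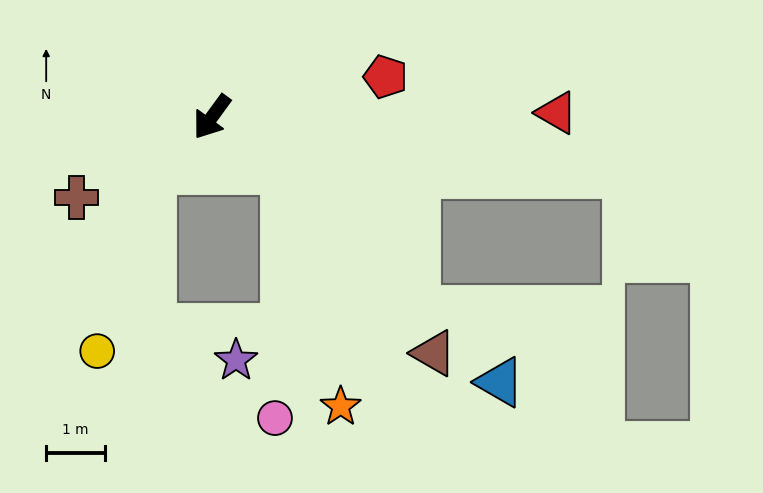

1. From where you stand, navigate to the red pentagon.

turn left 139°, forward 3.0 m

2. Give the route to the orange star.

blocked — turn left 90°, forward 1.5 m, then turn right 41°, forward 4.1 m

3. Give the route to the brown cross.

turn right 23°, forward 2.7 m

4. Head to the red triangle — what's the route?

turn left 127°, forward 5.9 m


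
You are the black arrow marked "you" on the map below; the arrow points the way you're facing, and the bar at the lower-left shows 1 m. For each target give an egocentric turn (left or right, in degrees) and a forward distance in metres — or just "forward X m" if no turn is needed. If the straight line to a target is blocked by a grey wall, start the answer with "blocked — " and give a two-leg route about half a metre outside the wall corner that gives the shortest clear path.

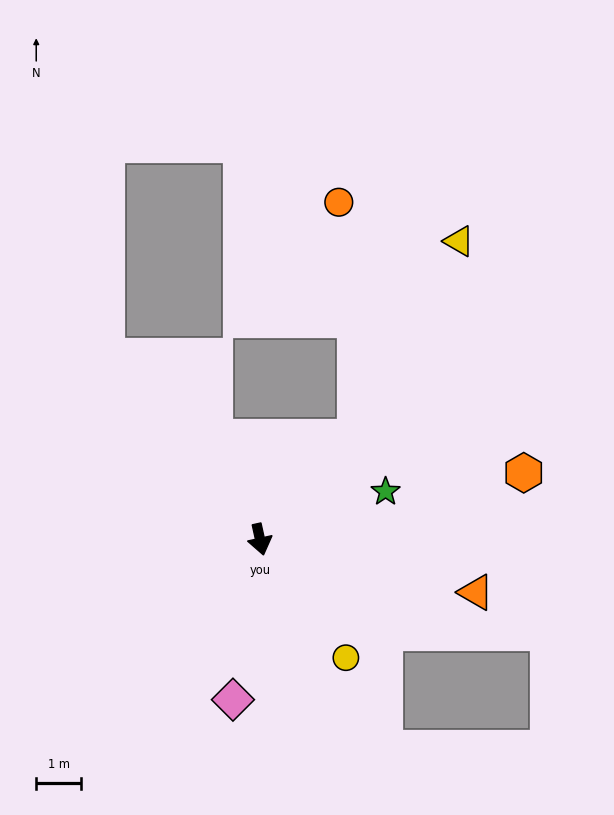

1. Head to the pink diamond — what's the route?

turn right 22°, forward 3.6 m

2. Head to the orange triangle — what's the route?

turn left 64°, forward 4.9 m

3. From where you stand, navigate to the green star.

turn left 98°, forward 3.0 m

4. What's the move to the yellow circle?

turn left 23°, forward 3.2 m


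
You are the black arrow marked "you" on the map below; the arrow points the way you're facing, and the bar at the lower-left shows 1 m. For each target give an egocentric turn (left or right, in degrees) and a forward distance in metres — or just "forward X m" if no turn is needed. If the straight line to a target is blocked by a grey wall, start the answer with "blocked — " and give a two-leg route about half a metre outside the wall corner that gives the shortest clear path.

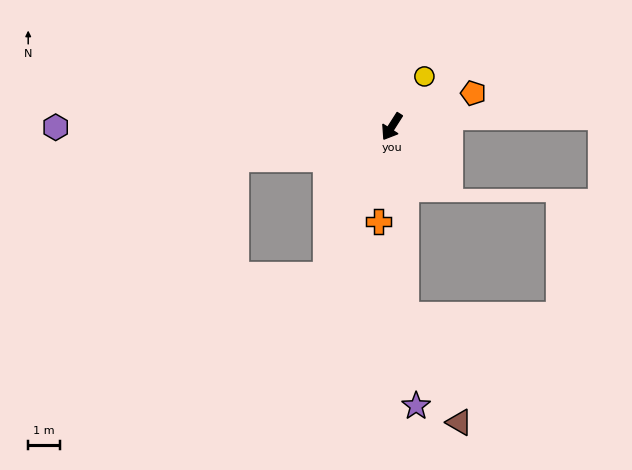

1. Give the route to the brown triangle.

blocked — turn left 37°, forward 5.9 m, then turn left 22°, forward 3.7 m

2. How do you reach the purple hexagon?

turn right 57°, forward 10.5 m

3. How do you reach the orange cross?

turn left 24°, forward 3.0 m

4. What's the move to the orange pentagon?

turn left 145°, forward 2.7 m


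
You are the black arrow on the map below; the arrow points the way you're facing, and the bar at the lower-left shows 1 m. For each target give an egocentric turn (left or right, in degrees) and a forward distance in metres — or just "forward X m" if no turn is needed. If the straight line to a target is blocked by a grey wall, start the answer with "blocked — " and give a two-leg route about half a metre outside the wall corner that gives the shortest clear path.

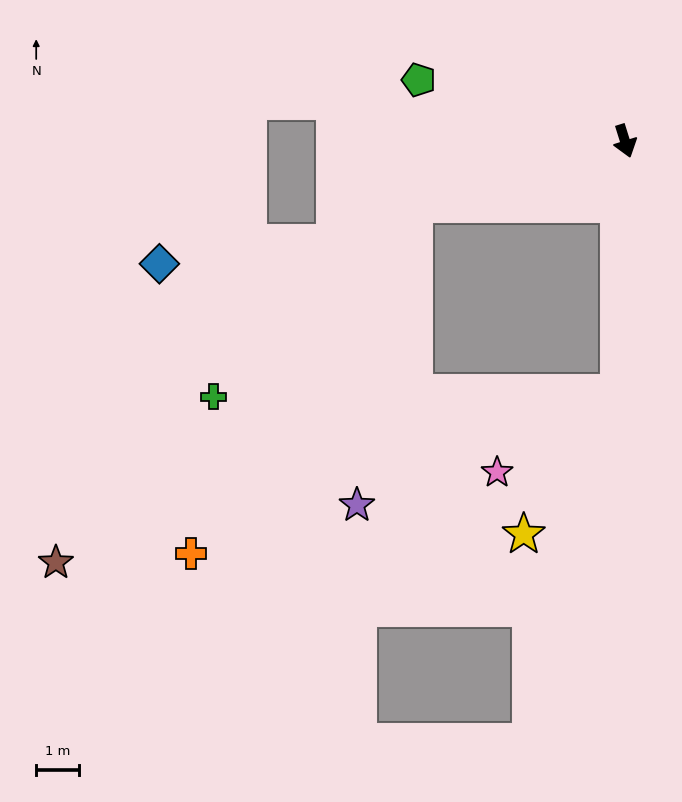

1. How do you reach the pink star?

blocked — turn right 19°, forward 5.9 m, then turn right 55°, forward 3.4 m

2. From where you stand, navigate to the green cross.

blocked — turn right 90°, forward 5.1 m, then turn left 26°, forward 6.5 m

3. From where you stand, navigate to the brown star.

blocked — turn right 19°, forward 5.9 m, then turn right 72°, forward 13.7 m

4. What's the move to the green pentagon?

turn right 124°, forward 5.0 m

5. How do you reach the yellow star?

blocked — turn right 19°, forward 5.9 m, then turn right 32°, forward 4.0 m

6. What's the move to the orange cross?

blocked — turn right 90°, forward 5.1 m, then turn left 40°, forward 9.7 m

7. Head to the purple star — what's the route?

blocked — turn right 90°, forward 5.1 m, then turn left 62°, forward 7.1 m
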